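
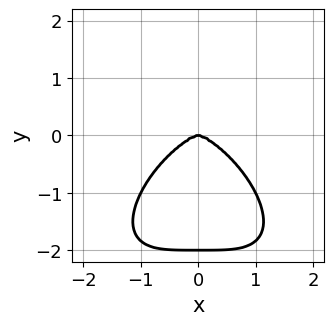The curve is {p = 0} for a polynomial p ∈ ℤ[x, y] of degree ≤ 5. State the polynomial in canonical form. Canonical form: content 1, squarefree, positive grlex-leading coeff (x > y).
(a) The degree is 4 — a generic line meets the curve in up to 4 points.
(b) Symmetries: it's symmetric under x → −x, forcing even powers of x.
(c) Reading off the gridlines: one x-axis crossing is at x = 0; the y-axis gridline crossings are at y ∈ {-2, 0}.
(d) Fitting integer coefficients to these (and the overall shape) gives p.

x^4 + y^4 + 2*y^3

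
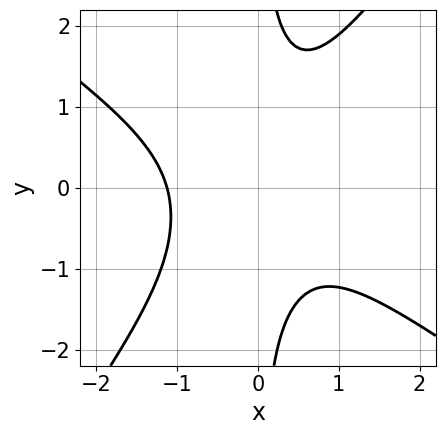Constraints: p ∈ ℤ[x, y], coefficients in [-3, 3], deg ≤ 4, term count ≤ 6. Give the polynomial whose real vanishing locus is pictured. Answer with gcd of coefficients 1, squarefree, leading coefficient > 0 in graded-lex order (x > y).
Degree: the shape is more complex than any degree-2 curve, so deg p = 3.
Against the integer gridlines: no y-intercept at any integer in the box.
These observations pin down the coefficients.

3*x^3 + 2*x^2*y - 3*x*y^2 + x^2 + 3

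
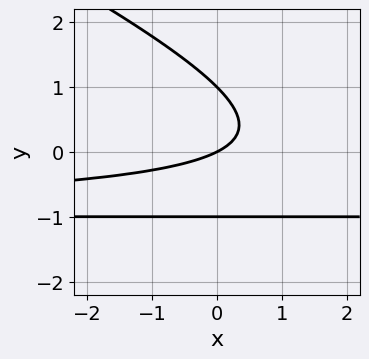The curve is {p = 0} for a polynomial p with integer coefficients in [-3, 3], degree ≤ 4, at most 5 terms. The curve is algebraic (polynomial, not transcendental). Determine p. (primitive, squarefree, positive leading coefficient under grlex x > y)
First, deg p = 3.
Next, from the visible intercepts: it meets the x-axis at x = 0 (among the integer gridlines); among the integer gridlines, it crosses the y-axis at y ∈ {-1, 0, 1}.
Finally, the integer polynomial consistent with all of this is the stated p.

x*y^2 + 2*y^3 + 2*x*y + x - 2*y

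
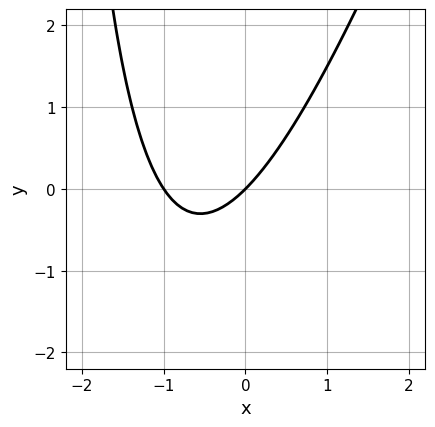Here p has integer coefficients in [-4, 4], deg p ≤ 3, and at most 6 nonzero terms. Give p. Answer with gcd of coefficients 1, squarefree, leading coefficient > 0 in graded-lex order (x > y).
1. The degree is 2 — a generic line meets the curve in up to 2 points.
2. Reading off the gridlines: the x-axis gridline crossings are at x ∈ {-1, 0}; one y-axis crossing is at y = 0.
3. The integer polynomial consistent with all of this is the stated p.

3*x^2 - x*y + 3*x - 3*y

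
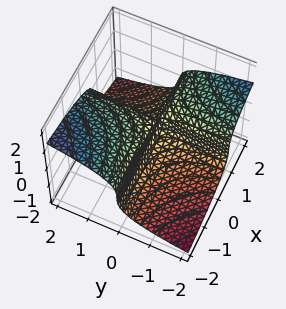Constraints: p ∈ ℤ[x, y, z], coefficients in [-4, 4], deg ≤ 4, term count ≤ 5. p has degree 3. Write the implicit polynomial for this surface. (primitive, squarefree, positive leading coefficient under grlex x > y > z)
3*z^3 + 2*x*y - y

1. Degree: no degree-2 surface has this shape, so deg p = 3.
2. Against the integer gridlines: it crosses the y-axis at the gridline y = 0; it crosses the z-axis at the gridline z = 0.
3. These observations pin down the coefficients.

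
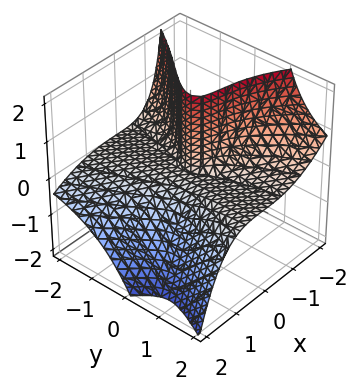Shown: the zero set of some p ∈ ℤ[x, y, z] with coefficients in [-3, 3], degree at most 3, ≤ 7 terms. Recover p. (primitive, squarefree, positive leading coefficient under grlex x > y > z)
2*x^3 + x^2*z - 3*x*y*z + 3*y^2*z + 2*x*z

1. I count 2 distinct pieces. They look like related sheets of one shape, so recover p as a whole.
2. deg p = 3. A generic line meets the surface in up to 3 points.
3. Observable constraints: it meets the x-axis at x = 0 (among the integer gridlines); the visible y-axis segment lies entirely on the surface; every point of the z-axis in the box is on the surface.
4. Putting this together gives p.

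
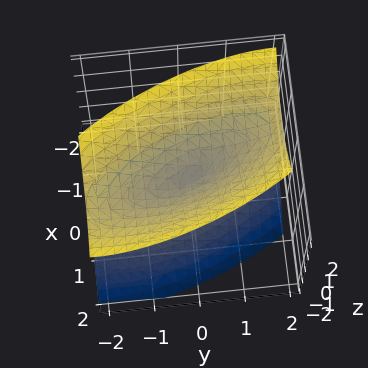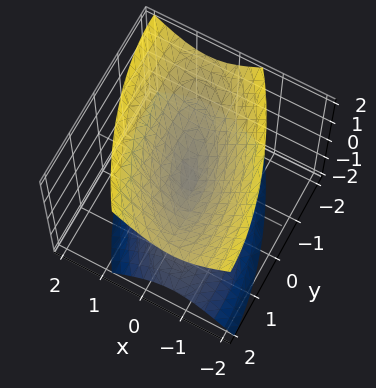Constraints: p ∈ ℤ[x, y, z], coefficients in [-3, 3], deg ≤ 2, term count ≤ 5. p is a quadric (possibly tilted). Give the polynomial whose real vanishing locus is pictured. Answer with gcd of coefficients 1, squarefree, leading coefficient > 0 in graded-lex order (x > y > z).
3*x^2 + 2*x*y + y^2 - 2*z^2

1. The picture has 2 separate pieces.
2. deg p = 2.
3. Observable constraints: it crosses the x-axis at the gridline x = 0; one y-axis crossing is at y = 0; it crosses the z-axis at the gridline z = 0.
4. The integer polynomial consistent with all of this is the stated p.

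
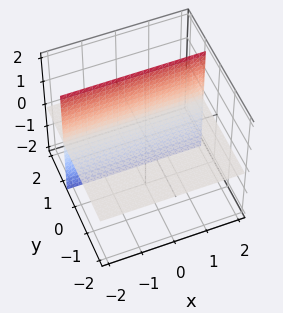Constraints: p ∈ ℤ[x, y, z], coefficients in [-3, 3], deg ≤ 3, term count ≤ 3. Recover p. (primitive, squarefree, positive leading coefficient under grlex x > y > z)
3*y*z - 2*z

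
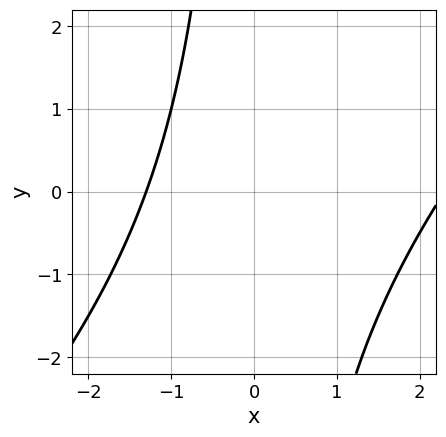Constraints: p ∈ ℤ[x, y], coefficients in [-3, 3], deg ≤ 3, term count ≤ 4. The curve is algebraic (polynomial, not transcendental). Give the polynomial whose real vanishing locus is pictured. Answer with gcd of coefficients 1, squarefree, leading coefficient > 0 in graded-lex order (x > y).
(a) deg p = 2.
(b) Checking where it meets the axes: the curve avoids every integer y-axis point in the box.
(c) The integer polynomial consistent with all of this is the stated p.

x^2 - x*y - x - 3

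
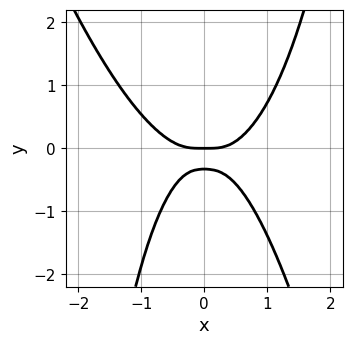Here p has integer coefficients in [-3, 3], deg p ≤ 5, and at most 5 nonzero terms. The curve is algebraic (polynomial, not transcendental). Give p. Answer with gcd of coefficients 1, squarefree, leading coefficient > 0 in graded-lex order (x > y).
1. deg p = 4.
2. From the axis intercepts and sections: it crosses the y-axis at the gridline y = 0; it crosses the x-axis at the gridline x = 0.
3. These observations pin down the coefficients.

3*x^4 + x^3*y - 2*x^2*y - 3*y^2 - y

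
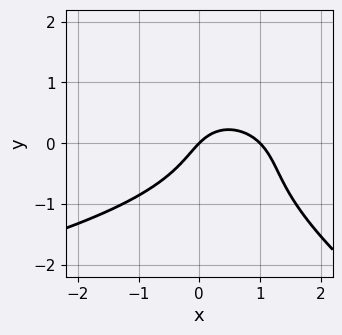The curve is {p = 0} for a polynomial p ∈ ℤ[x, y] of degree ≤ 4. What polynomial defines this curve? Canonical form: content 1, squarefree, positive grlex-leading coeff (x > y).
Degree: the shape is more complex than any degree-2 curve, so deg p = 3.
Against the integer gridlines: it meets the y-axis at y = 0 (among the integer gridlines); among the integer gridlines, it crosses the x-axis at x ∈ {0, 1}.
Matching integer coefficients to the picture gives p.

2*x*y^2 + 3*y^3 + 3*x^2 - 3*x + 3*y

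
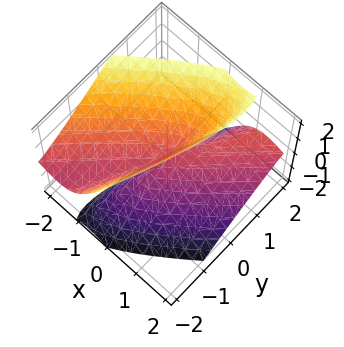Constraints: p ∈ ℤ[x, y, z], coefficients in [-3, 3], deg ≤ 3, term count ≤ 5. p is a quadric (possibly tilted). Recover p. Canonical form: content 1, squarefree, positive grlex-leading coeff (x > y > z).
The picture has 2 separate pieces. Treating them together as one polynomial.
Degree: no degree-1 surface has this shape, so deg p = 2.
Reading off the gridlines: one x-axis crossing is at x = 0; one z-axis crossing is at z = 0; it crosses the y-axis at the gridline y = 0.
The integer polynomial consistent with all of this is the stated p.

2*x^2 - 3*x*y + 2*x*z + y^2 - z^2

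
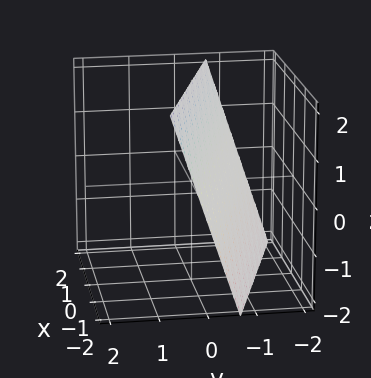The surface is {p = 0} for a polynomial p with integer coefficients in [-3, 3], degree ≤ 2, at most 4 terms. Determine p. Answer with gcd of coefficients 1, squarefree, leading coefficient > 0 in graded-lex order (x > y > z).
(a) Degree: every cross-section is a straight line — this is a plane, so deg p = 1.
(b) Reading off the gridlines: one z-axis crossing is at z = 2; it crosses the x-axis at the gridline x = -2.
(c) Putting this together gives p.

x + 3*y - z + 2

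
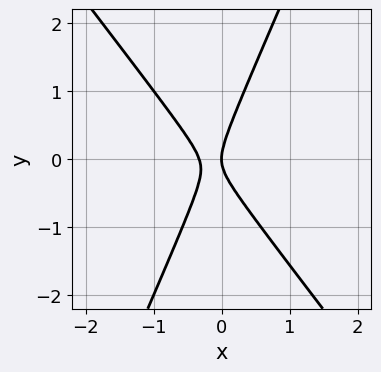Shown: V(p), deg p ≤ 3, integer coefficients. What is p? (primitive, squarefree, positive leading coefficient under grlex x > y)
3*x^2 + x*y - y^2 + x

(a) The degree is 2 — the shape is more complex than any degree-1 curve.
(b) Against the integer gridlines: it crosses the y-axis at the gridline y = 0; one x-axis crossing is at x = 0.
(c) Together with the visible shape, these determine p as stated.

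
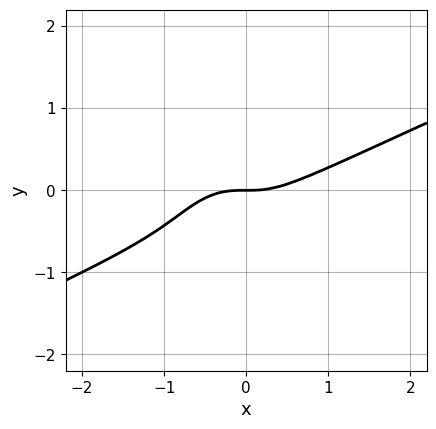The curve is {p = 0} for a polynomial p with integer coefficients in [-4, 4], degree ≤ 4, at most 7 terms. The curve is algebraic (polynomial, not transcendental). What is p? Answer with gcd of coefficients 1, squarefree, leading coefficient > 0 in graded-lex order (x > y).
(a) Degree: a generic line meets the curve in up to 3 points, so deg p = 3.
(b) Checking where it meets the axes: it crosses the x-axis at the gridline x = 0; one y-axis crossing is at y = 0.
(c) The integer polynomial consistent with all of this is the stated p.

x^3 - 2*x^2*y - y^3 - 2*y^2 - y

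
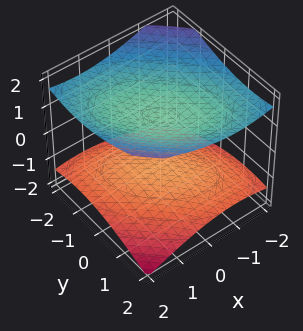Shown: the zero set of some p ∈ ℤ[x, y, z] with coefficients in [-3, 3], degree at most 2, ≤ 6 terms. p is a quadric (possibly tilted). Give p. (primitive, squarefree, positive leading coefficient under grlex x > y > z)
x^2 + x*y + y^2 - 3*z^2 + 3

There are 2 components. They look like related sheets of one shape, so recover p as a whole.
Degree: the shape is more complex than any degree-1 surface, so deg p = 2.
Checking where it meets the axes: no y-intercept at any integer in the box; it misses every integer gridline on the x-axis; the z-axis gridline crossings are at z ∈ {-1, 1}.
Putting this together gives p.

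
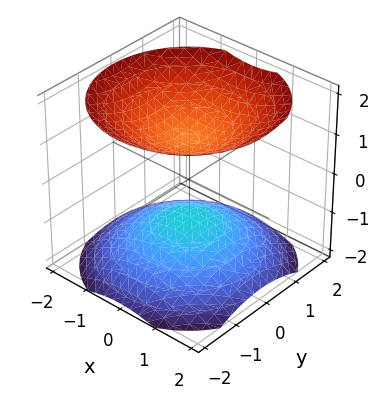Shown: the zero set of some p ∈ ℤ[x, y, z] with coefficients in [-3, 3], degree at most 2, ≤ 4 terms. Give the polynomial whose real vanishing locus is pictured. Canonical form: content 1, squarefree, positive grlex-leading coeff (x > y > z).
(a) I count 2 distinct pieces. They look like related sheets of one shape, so recover p as a whole.
(b) Degree: no degree-1 surface has this shape, so deg p = 2.
(c) Symmetries: the surface is invariant under rotation about z: p = q(x² + y², z).
(d) Reading off the gridlines: no x-intercept at any integer in the box; the z-axis gridline crossings are at z ∈ {-1, 1}; it misses every integer gridline on the y-axis.
(e) The integer polynomial consistent with all of this is the stated p.

2*x^2 + 2*y^2 - 3*z^2 + 3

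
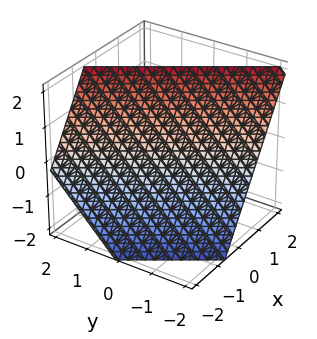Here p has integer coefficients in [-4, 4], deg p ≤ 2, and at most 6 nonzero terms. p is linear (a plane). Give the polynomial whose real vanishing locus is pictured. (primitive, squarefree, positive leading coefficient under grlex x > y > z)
3*x + 2*y - 2*z + 2

1. deg p = 1. Every cross-section is a straight line — this is a plane.
2. From the axis intercepts and sections: it meets the y-axis at y = -1 (among the integer gridlines); it meets the z-axis at z = 1 (among the integer gridlines).
3. These observations pin down the coefficients.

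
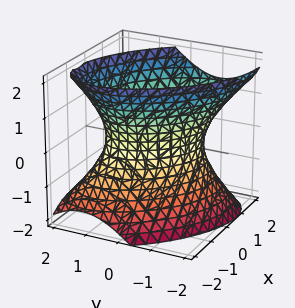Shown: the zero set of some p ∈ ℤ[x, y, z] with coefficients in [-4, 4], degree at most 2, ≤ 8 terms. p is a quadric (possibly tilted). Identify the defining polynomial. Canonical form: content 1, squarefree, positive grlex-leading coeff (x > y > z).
3*x^2 + 3*x*y - x*z + 3*y^2 - 2*z^2 - 3

1. deg p = 2.
2. From the visible intercepts: it misses every integer gridline on the z-axis; the x-axis gridline crossings are at x ∈ {-1, 1}; among the integer gridlines, it crosses the y-axis at y ∈ {-1, 1}.
3. Fitting integer coefficients to these (and the overall shape) gives p.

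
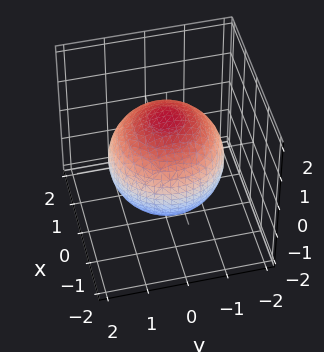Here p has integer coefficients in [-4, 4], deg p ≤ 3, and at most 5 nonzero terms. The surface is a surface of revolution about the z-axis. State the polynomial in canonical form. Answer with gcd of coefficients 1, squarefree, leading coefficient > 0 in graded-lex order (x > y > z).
First, deg p = 2. The shape is more complex than any degree-1 surface.
Next, symmetries: rotational symmetry about the z-axis ⇒ p depends on x, y only through x² + y².
Then, from the axis intercepts and sections: a circular section at z = -1 has radius exactly 1.
Finally, assembling these constraints gives the stated polynomial.

x^2 + y^2 + z^2 - 2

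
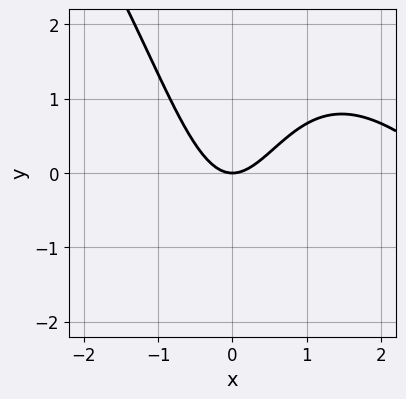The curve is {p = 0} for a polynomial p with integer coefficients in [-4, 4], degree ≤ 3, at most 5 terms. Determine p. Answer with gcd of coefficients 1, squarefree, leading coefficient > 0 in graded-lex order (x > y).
deg p = 3. A generic line meets the curve in up to 3 points.
Checking where it meets the axes: one x-axis crossing is at x = 0; it meets the y-axis at y = 0 (among the integer gridlines).
The integer polynomial consistent with all of this is the stated p.

x^3 + x^2*y - 3*x^2 + 2*y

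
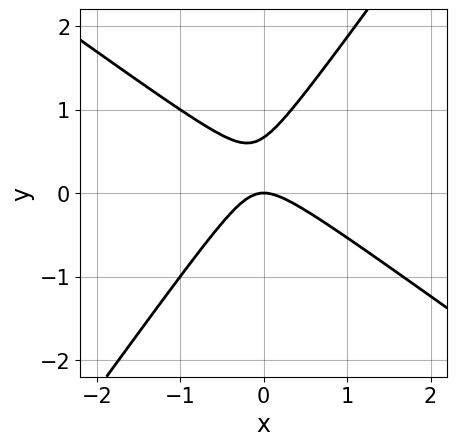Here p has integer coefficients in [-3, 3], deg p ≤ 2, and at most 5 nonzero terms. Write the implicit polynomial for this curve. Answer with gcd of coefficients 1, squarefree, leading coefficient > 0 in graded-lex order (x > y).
1. deg p = 2. A generic line meets the curve in up to 2 points.
2. Reading off the gridlines: one x-axis crossing is at x = 0; one y-axis crossing is at y = 0.
3. Together with the visible shape, these determine p as stated.

3*x^2 + 2*x*y - 3*y^2 + 2*y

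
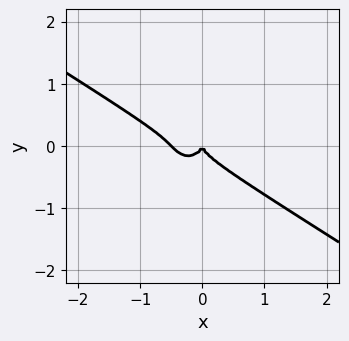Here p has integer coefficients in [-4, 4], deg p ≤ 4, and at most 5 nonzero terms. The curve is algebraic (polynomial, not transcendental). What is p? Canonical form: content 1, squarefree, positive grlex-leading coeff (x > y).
Degree: no degree-2 curve has this shape, so deg p = 3.
From the axis intercepts and sections: it meets the y-axis at y = 0 (among the integer gridlines); one x-axis crossing is at x = 0.
Together with the visible shape, these determine p as stated.

2*x^3 + 2*x^2*y + 3*y^3 + x^2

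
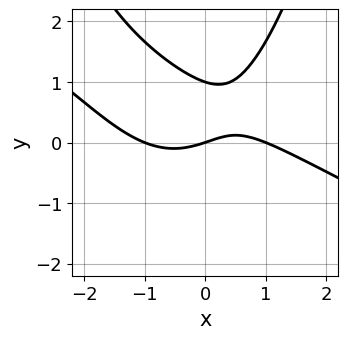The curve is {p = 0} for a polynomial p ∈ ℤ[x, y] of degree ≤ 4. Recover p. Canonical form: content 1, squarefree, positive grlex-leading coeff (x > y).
1. Degree: the shape is more complex than any degree-2 curve, so deg p = 3.
2. Against the integer gridlines: among the integer gridlines, it crosses the x-axis at x ∈ {-1, 0, 1}; among the integer gridlines, it crosses the y-axis at y ∈ {0, 1}.
3. Assembling these constraints gives the stated polynomial.

x^3 + 2*x^2*y - 3*y^2 - x + 3*y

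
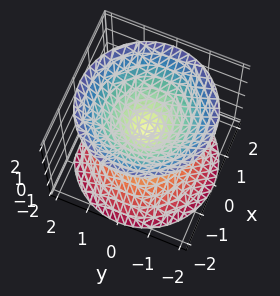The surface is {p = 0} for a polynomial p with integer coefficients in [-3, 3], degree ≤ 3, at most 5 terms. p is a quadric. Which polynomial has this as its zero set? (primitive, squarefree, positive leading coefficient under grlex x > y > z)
(a) There are 2 components. They look like related sheets of one shape, so recover p as a whole.
(b) The degree is 2 — two nappes meeting at a single point; a quadric.
(c) Symmetries: the z ↦ −z reflection is a symmetry, so z appears only in even powers; every cross-section ⟂ z is a circle, so x, y appear only via x² + y².
(d) Observable constraints: a circular section at z = 1 has radius exactly 1; one z-axis crossing is at z = 0; one x-axis crossing is at x = 0; it meets the y-axis at y = 0 (among the integer gridlines).
(e) The integer polynomial consistent with all of this is the stated p.

x^2 + y^2 - z^2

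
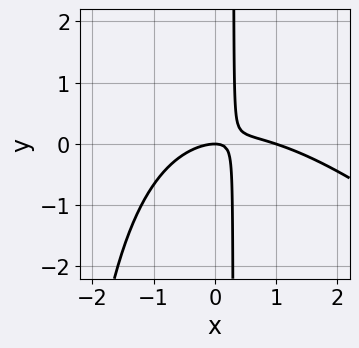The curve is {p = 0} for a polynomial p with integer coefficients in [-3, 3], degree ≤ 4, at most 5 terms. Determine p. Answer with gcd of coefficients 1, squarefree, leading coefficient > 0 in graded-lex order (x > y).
x^3 + x^2*y - x^2 + 3*x*y - y

(a) The degree is 3 — no degree-2 curve has this shape.
(b) Against the integer gridlines: the x-axis gridline crossings are at x ∈ {0, 1}; it crosses the y-axis at the gridline y = 0.
(c) These observations pin down the coefficients.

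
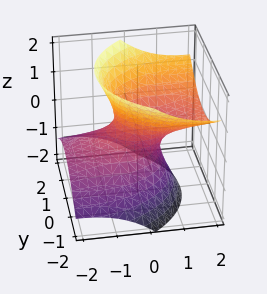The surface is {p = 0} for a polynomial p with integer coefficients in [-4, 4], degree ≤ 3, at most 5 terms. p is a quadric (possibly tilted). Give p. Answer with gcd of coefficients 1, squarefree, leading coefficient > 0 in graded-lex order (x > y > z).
x^2 - 3*x*z + 2*y^2 - 2*z^2 - 1

1. The degree is 2 — the shape is more complex than any degree-1 surface.
2. Checking where it meets the axes: the x-axis gridline crossings are at x ∈ {-1, 1}; it misses every integer gridline on the z-axis.
3. Together with the visible shape, these determine p as stated.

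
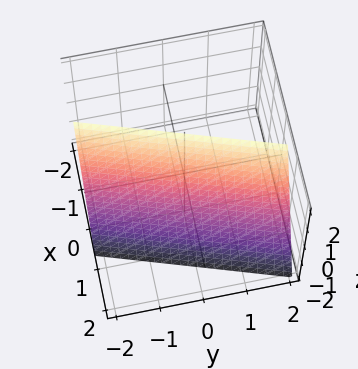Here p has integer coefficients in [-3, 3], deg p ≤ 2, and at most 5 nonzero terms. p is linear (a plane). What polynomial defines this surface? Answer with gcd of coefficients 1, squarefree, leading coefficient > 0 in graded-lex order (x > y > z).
3*x - y + z - 2

1. deg p = 1. Every cross-section is a straight line — this is a plane.
2. From the axis intercepts and sections: it crosses the y-axis at the gridline y = -2; one z-axis crossing is at z = 2.
3. The integer polynomial consistent with all of this is the stated p.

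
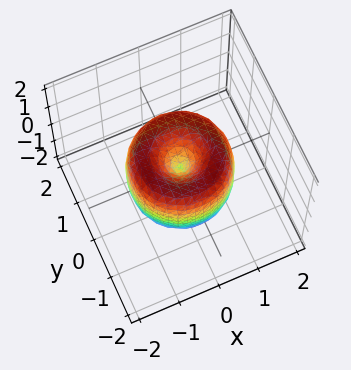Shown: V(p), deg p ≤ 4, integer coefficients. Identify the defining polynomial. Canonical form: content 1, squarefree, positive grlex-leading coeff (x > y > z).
1. The degree is 4 — no degree-3 surface has this shape.
2. Symmetry: the z-axis is an axis of rotation, so x and y enter only as x² + y².
3. From the visible intercepts: it meets the y-axis at y = 0 (among the integer gridlines); it crosses the x-axis at the gridline x = 0; one z-axis crossing is at z = 0; a circular section at z = -1 has radius between 0 and 1.
4. Assembling these constraints gives the stated polynomial.

2*x^4 + 4*x^2*y^2 + 2*y^4 - 3*x^2 - 3*y^2 + z^2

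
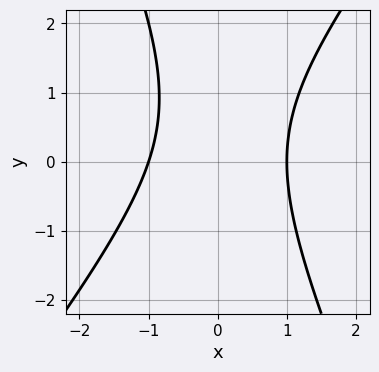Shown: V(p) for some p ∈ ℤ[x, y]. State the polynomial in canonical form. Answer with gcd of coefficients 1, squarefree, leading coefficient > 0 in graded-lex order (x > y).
3*x^2 - x*y - y^2 + y - 3

1. The degree is 2 — the shape is more complex than any degree-1 curve.
2. Against the integer gridlines: among the integer gridlines, it crosses the x-axis at x ∈ {-1, 1}; it misses every integer gridline on the y-axis.
3. These observations pin down the coefficients.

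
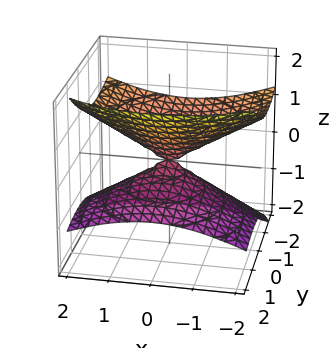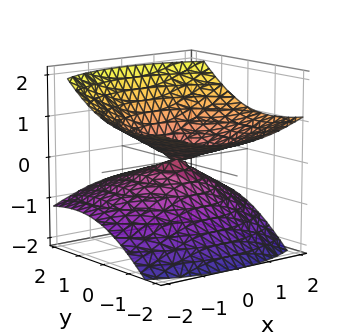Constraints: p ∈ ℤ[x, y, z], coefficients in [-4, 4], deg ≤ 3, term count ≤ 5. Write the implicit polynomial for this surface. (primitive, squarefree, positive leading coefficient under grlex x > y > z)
First, the picture has 2 separate pieces. They look like related sheets of one shape, so recover p as a whole.
Then, degree: a generic line meets the surface in up to 2 points, so deg p = 2.
Next, from the axis intercepts and sections: it meets the x-axis at x = 0 (among the integer gridlines); one y-axis crossing is at y = 0; it meets the z-axis at z = 0 (among the integer gridlines).
Finally, solving for integer coefficients yields p as stated.

x^2 + y^2 + 2*y*z - 3*z^2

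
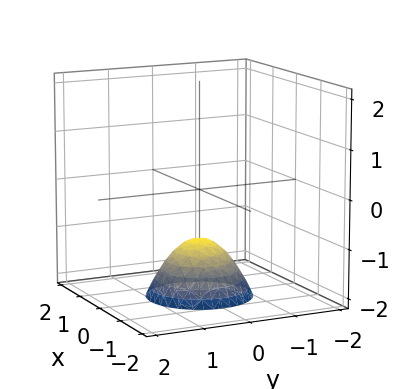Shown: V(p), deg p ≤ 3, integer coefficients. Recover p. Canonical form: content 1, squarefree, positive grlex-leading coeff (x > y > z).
(a) deg p = 2.
(b) Symmetries: rotational symmetry about the z-axis ⇒ p depends on x, y only through x² + y².
(c) Checking where it meets the axes: a circular section at z = -2 has radius exactly 1; one z-axis crossing is at z = -1; no x-intercept at any integer in the box.
(d) Solving for integer coefficients yields p as stated.

x^2 + y^2 + z + 1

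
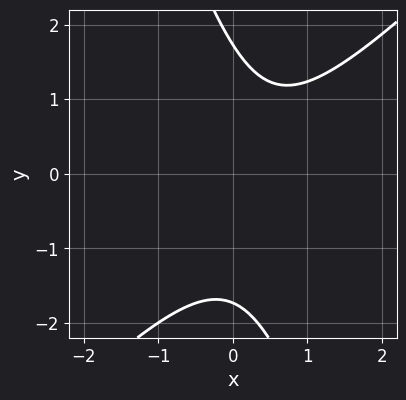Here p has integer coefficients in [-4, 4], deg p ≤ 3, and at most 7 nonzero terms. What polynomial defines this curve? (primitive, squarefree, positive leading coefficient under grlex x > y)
3*x^2 - 2*x*y - y^2 - 2*x + 3

First, deg p = 2.
Next, against the integer gridlines: it misses every integer gridline on the x-axis.
Finally, solving for integer coefficients yields p as stated.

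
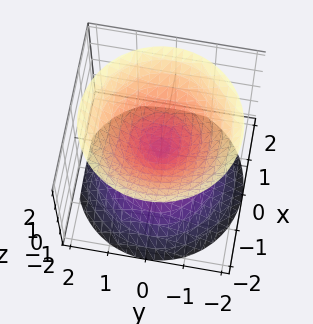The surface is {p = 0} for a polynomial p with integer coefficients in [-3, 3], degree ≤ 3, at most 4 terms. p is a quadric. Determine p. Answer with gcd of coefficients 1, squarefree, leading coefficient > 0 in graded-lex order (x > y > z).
(a) There are 2 components.
(b) Degree: a double cone through the origin; a quadric, so deg p = 2.
(c) Symmetry: the z-axis is an axis of rotation, so x and y enter only as x² + y²; mirror symmetry z ↦ −z ⇒ only even powers of z.
(d) From the visible intercepts: it crosses the z-axis at the gridline z = 0; a circular section at z = -1 has radius exactly 1.
(e) Solving for integer coefficients yields p as stated.

x^2 + y^2 - z^2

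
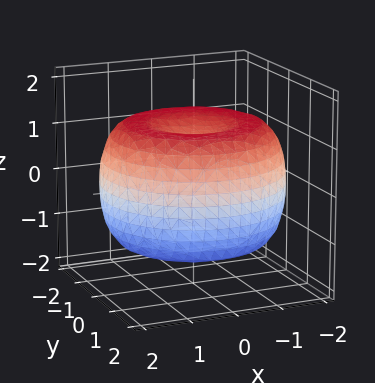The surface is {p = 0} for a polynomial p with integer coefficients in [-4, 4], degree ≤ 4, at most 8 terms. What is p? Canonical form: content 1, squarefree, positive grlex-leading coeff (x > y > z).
x^4 + 2*x^2*y^2 + y^4 - 3*x^2 - 3*y^2 + 3*z^2 - 3

Degree: a generic line meets the surface in up to 4 points, so deg p = 4.
By symmetry, every cross-section ⟂ z is a circle, so x, y appear only via x² + y².
Against the integer gridlines: a circular section at z = -1 has radius between 1 and 2; among the integer gridlines, it crosses the z-axis at z ∈ {-1, 1}.
Matching integer coefficients to the picture gives p.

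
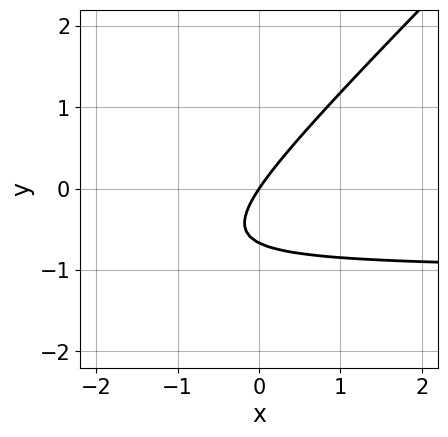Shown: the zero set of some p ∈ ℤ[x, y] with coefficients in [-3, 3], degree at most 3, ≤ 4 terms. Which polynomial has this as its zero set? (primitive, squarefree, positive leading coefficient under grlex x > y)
3*x*y - 3*y^2 + 3*x - 2*y

(a) Degree: the shape is more complex than any degree-1 curve, so deg p = 2.
(b) Checking where it meets the axes: it meets the y-axis at y = 0 (among the integer gridlines); one x-axis crossing is at x = 0.
(c) Solving for integer coefficients yields p as stated.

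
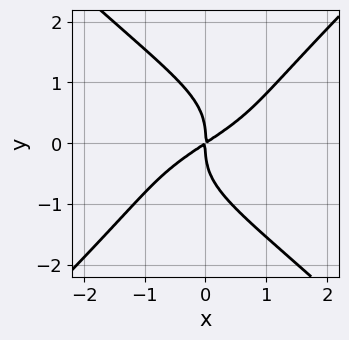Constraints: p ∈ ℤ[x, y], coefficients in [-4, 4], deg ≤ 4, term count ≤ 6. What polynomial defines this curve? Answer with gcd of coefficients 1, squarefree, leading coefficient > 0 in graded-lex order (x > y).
1. Degree: no degree-3 curve has this shape, so deg p = 4.
2. Checking where it meets the axes: it meets the y-axis at y = 0 (among the integer gridlines); one x-axis crossing is at x = 0.
3. The integer polynomial consistent with all of this is the stated p.

2*x^2*y^2 - 2*y^4 + 2*x^2 - 3*x*y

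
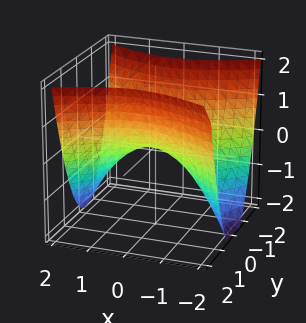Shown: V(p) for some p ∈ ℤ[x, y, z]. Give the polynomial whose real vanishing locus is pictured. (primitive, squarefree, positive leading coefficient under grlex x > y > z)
The degree is 2 — a hyperbolic paraboloid; a quadric.
Symmetries: the x ↦ −x reflection is a symmetry, so x appears only in even powers; it's symmetric under y → −y, forcing even powers of y.
From the visible intercepts: it crosses the z-axis at the gridline z = 0; it meets the y-axis at y = 0 (among the integer gridlines).
These observations pin down the coefficients.

x^2 - 2*y^2 + 2*z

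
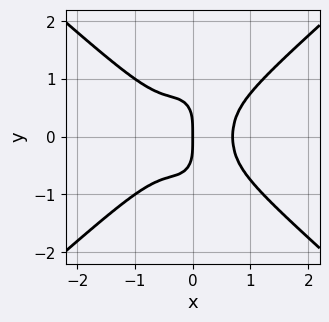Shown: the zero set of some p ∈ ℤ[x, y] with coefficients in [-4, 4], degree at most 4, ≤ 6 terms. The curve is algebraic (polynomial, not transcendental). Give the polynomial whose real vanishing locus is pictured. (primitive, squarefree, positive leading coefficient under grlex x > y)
3*x^4 - 3*x^2*y^2 - y^4 - x

(a) deg p = 4. The shape is more complex than any degree-3 curve.
(b) Symmetries: it's symmetric under y → −y, forcing even powers of y.
(c) Against the integer gridlines: one x-axis crossing is at x = 0; it meets the y-axis at y = 0 (among the integer gridlines).
(d) These observations pin down the coefficients.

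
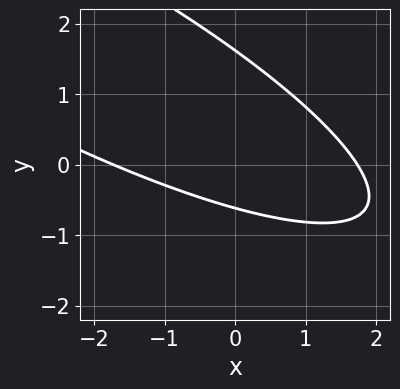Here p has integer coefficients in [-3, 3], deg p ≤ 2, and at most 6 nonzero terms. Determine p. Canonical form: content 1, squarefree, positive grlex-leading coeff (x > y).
The degree is 2 — the shape is more complex than any degree-1 curve.
Solving for integer coefficients yields p as stated.

x^2 + 3*x*y + 3*y^2 - 3*y - 3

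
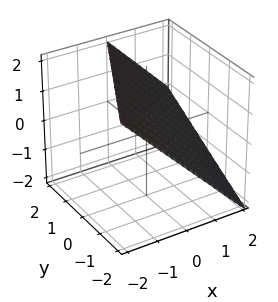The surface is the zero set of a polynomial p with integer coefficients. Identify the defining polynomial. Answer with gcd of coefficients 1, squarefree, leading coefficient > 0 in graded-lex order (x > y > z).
First, the degree is 1 — every cross-section is a straight line — this is a plane.
Next, from the axis intercepts and sections: it meets the z-axis at z = 1 (among the integer gridlines); one x-axis crossing is at x = 1; it crosses the y-axis at the gridline y = -2.
Finally, these observations pin down the coefficients.

2*x - y + 2*z - 2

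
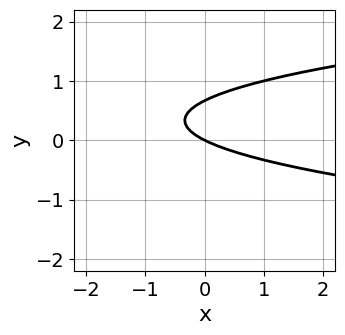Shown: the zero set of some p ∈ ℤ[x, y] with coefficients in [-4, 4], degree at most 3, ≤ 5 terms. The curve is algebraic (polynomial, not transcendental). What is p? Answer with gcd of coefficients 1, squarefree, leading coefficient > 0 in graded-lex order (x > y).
First, the degree is 2 — no degree-1 curve has this shape.
Next, observable constraints: one y-axis crossing is at y = 0; it meets the x-axis at x = 0 (among the integer gridlines).
Finally, matching integer coefficients to the picture gives p.

3*y^2 - x - 2*y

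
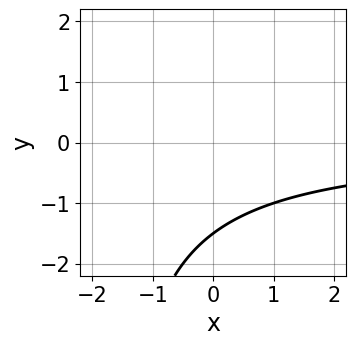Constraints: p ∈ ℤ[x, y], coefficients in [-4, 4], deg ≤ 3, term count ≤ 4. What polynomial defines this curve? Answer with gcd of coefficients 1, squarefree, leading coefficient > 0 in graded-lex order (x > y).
Degree: no degree-1 curve has this shape, so deg p = 2.
Checking where it meets the axes: the curve avoids every integer x-axis point in the box.
Assembling these constraints gives the stated polynomial.

x*y + 2*y + 3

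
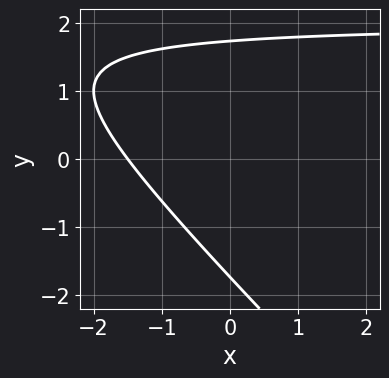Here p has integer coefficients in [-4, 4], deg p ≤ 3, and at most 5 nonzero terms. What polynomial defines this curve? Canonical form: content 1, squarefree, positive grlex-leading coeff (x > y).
1. Degree: no degree-1 curve has this shape, so deg p = 2.
2. Putting this together gives p.

x*y + y^2 - 2*x - 3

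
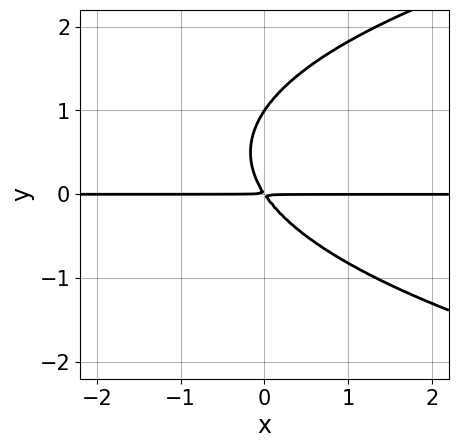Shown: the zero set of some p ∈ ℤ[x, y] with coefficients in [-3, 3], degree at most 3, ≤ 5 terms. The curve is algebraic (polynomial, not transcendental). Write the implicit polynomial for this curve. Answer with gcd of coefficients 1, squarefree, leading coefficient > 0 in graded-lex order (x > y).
deg p = 3. No degree-2 curve has this shape.
Checking where it meets the axes: it crosses the y-axis at the gridline y = 1; every point of the x-axis in the box is on the curve.
Assembling these constraints gives the stated polynomial.

2*y^3 - 3*x*y - 2*y^2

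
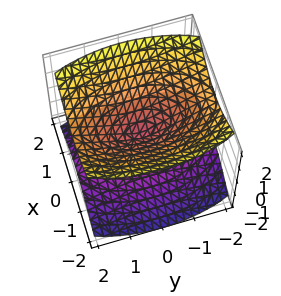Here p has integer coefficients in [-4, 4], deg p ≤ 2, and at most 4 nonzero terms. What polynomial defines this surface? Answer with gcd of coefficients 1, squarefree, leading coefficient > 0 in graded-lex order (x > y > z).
3*x^2 + y^2 - 3*z^2

1. The picture has 2 separate pieces.
2. deg p = 2.
3. Symmetries: the x ↦ −x reflection is a symmetry, so x appears only in even powers; the y ↦ −y reflection is a symmetry, so y appears only in even powers; it's symmetric under z → −z, forcing even powers of z.
4. Against the integer gridlines: it meets the x-axis at x = 0 (among the integer gridlines); it crosses the y-axis at the gridline y = 0; one z-axis crossing is at z = 0.
5. Together with the visible shape, these determine p as stated.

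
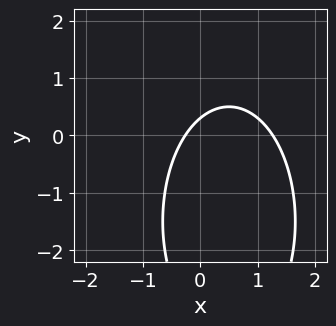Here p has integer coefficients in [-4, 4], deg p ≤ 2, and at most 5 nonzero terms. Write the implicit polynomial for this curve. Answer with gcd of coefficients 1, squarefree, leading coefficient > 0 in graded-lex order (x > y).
3*x^2 + y^2 - 3*x + 3*y - 1

First, degree: a generic line meets the curve in up to 2 points, so deg p = 2.
Finally, matching integer coefficients to the picture gives p.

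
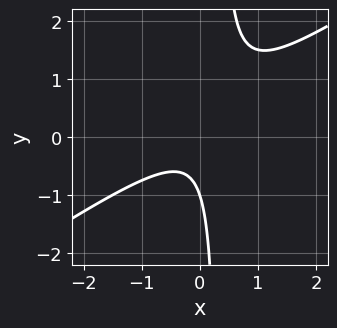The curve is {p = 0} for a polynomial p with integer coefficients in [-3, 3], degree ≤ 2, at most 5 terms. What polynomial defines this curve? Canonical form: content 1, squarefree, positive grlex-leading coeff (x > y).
2*x^2 - 3*x*y + y + 1

First, the degree is 2 — a generic line meets the curve in up to 2 points.
Then, against the integer gridlines: it meets the y-axis at y = -1 (among the integer gridlines); it misses every integer gridline on the x-axis.
Finally, these observations pin down the coefficients.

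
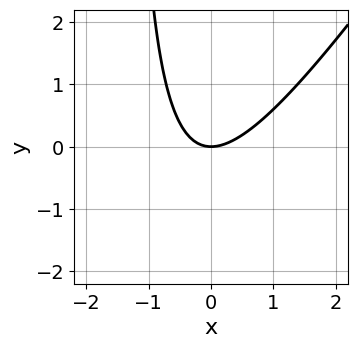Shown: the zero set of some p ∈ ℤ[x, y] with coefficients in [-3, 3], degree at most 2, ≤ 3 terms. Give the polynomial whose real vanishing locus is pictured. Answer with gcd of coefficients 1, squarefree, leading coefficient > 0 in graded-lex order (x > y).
3*x^2 - 2*x*y - 3*y

(a) Degree: a generic line meets the curve in up to 2 points, so deg p = 2.
(b) Reading off the gridlines: one x-axis crossing is at x = 0; it crosses the y-axis at the gridline y = 0.
(c) Together with the visible shape, these determine p as stated.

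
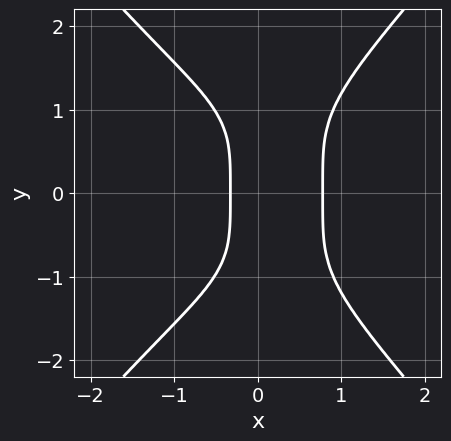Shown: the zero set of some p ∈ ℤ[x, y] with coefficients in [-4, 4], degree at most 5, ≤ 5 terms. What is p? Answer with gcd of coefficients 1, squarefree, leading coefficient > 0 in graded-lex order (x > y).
(a) Degree: no degree-3 curve has this shape, so deg p = 4.
(b) Symmetries: the y ↦ −y reflection is a symmetry, so y appears only in even powers.
(c) Observable constraints: the curve avoids every integer y-axis point in the box.
(d) The integer polynomial consistent with all of this is the stated p.

2*x^4 - y^4 + 3*x^2 - 2*x - 1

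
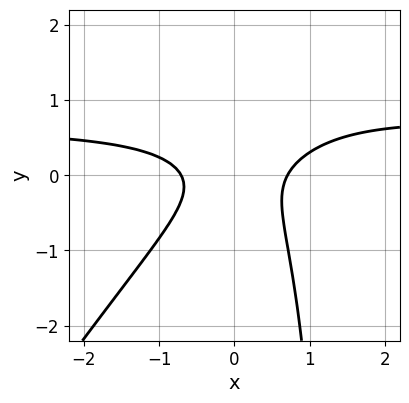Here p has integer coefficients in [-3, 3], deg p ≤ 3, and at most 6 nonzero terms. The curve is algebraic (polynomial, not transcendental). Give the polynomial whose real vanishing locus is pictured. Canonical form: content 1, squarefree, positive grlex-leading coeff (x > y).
3*x^2*y - 2*x*y^2 - 2*x^2 + 3*y^2 + 1

First, deg p = 3.
Then, from the visible intercepts: the curve avoids every integer y-axis point in the box.
Finally, solving for integer coefficients yields p as stated.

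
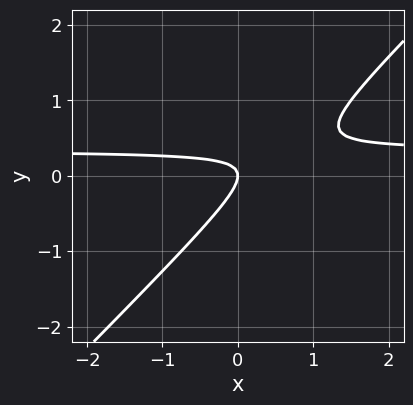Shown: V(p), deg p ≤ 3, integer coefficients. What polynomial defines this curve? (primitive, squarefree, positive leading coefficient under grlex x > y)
3*x*y - 3*y^2 - x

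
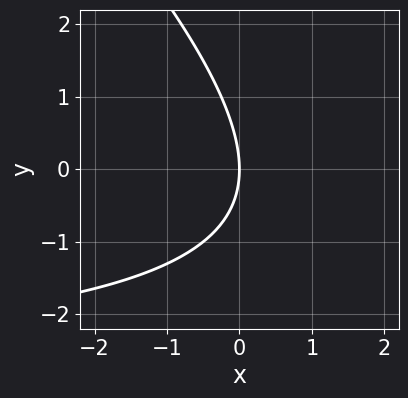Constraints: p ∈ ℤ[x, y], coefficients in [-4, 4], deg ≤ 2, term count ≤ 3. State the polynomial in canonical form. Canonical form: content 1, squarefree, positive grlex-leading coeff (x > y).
(a) deg p = 2. The shape is more complex than any degree-1 curve.
(b) Reading off the gridlines: it crosses the x-axis at the gridline x = 0; it meets the y-axis at y = 0 (among the integer gridlines).
(c) The integer polynomial consistent with all of this is the stated p.

x*y + y^2 + 3*x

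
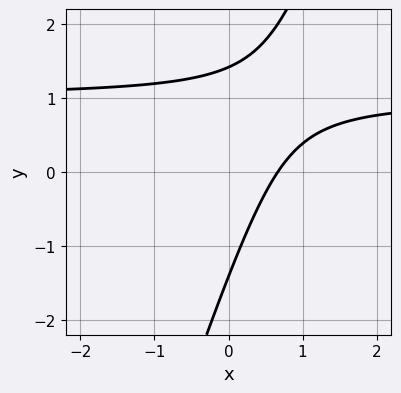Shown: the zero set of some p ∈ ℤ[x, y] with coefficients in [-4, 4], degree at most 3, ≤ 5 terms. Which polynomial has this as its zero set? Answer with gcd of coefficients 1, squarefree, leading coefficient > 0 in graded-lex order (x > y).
3*x*y - y^2 - 3*x + 2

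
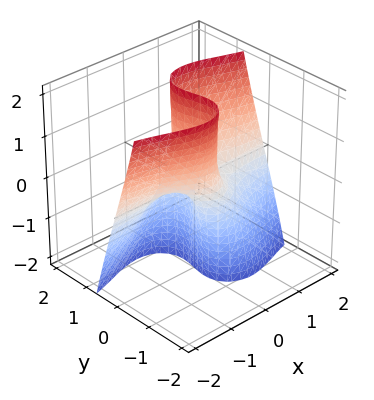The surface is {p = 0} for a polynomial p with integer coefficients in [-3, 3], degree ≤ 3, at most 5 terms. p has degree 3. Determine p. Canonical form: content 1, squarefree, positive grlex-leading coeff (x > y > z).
deg p = 3.
Against the integer gridlines: every point of the z-axis in the box is on the surface; it meets the y-axis at y = 0 (among the integer gridlines).
These observations pin down the coefficients.

3*x^2*y + 2*y^3 - 2*x*z - y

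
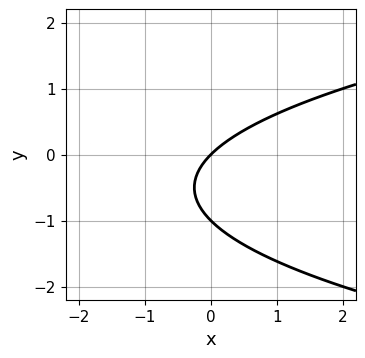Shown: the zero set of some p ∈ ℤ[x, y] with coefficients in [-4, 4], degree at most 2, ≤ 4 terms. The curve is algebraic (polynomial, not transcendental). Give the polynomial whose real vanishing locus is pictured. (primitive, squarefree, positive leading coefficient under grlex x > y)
y^2 - x + y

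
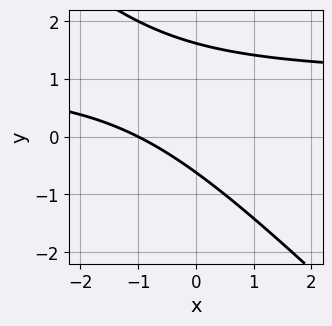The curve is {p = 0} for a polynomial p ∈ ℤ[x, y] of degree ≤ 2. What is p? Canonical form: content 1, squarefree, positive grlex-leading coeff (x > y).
x*y + y^2 - x - y - 1

(a) Degree: the shape is more complex than any degree-1 curve, so deg p = 2.
(b) Against the integer gridlines: it meets the x-axis at x = -1 (among the integer gridlines).
(c) Together with the visible shape, these determine p as stated.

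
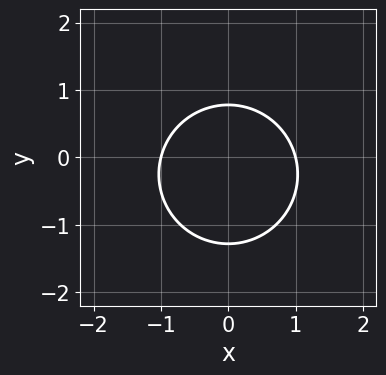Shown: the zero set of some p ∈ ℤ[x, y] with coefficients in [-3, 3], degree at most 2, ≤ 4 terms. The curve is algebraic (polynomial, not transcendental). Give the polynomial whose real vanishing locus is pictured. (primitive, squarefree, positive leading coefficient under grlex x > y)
The degree is 2 — a generic line meets the curve in up to 2 points.
Symmetries: mirror symmetry x ↦ −x ⇒ only even powers of x.
From the visible intercepts: among the integer gridlines, it crosses the x-axis at x ∈ {-1, 1}.
The integer polynomial consistent with all of this is the stated p.

2*x^2 + 2*y^2 + y - 2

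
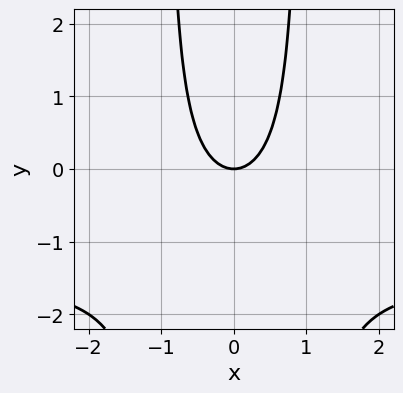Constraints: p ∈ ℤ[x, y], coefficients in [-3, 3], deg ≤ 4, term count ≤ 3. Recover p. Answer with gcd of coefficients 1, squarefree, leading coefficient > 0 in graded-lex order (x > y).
First, deg p = 3. The shape is more complex than any degree-2 curve.
Then, symmetries: mirror symmetry x ↦ −x ⇒ only even powers of x.
Then, reading off the gridlines: it crosses the x-axis at the gridline x = 0; one y-axis crossing is at y = 0.
Finally, these observations pin down the coefficients.

2*x^2*y + 3*x^2 - 2*y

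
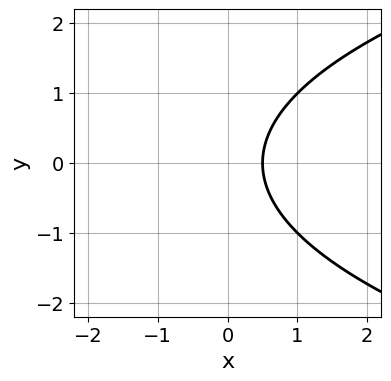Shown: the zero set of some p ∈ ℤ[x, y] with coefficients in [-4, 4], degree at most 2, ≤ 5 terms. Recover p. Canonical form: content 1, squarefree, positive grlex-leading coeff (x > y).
1. The degree is 2 — the shape is more complex than any degree-1 curve.
2. Symmetries: the y ↦ −y reflection is a symmetry, so y appears only in even powers.
3. Against the integer gridlines: the curve avoids every integer y-axis point in the box.
4. Putting this together gives p.

y^2 - 2*x + 1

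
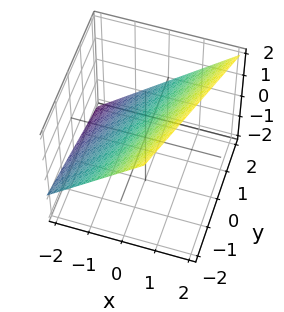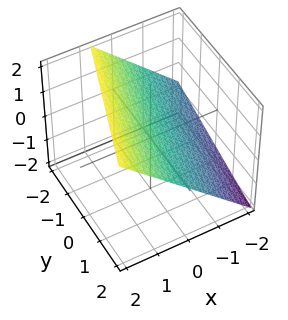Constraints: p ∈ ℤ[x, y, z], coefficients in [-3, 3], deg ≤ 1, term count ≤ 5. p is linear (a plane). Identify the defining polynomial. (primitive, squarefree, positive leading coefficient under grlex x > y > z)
First, deg p = 1. Every cross-section is a straight line — this is a plane.
Then, reading off the gridlines: it crosses the y-axis at the gridline y = 2.
Finally, putting this together gives p.

3*x - y - 3*z + 2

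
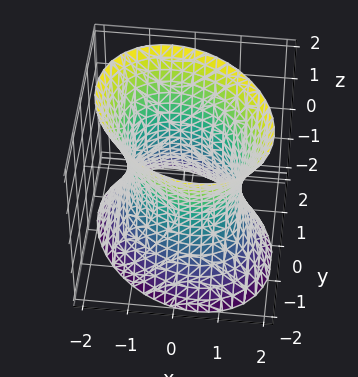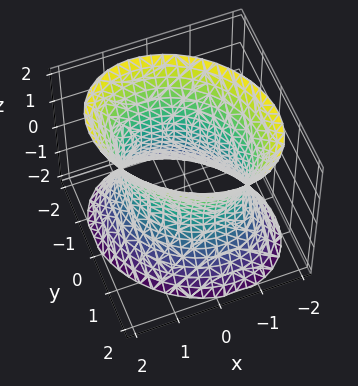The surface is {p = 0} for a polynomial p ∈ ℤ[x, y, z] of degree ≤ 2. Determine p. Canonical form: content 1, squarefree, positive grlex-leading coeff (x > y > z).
2*x^2 + x*y + 2*y^2 - z^2 - 3

First, the degree is 2 — no degree-1 surface has this shape.
Next, from the visible intercepts: the surface avoids every integer z-axis point in the box.
Finally, putting this together gives p.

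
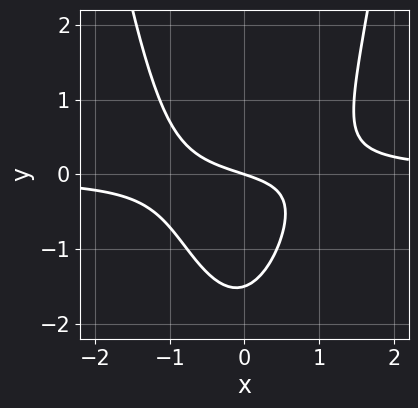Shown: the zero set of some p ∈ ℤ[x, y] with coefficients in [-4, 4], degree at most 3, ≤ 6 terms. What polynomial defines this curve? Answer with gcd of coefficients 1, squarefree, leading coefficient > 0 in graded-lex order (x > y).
(a) Degree: a generic line meets the curve in up to 3 points, so deg p = 3.
(b) From the visible intercepts: it meets the x-axis at x = 0 (among the integer gridlines); one y-axis crossing is at y = 0.
(c) The integer polynomial consistent with all of this is the stated p.

3*x^2*y - 2*y^2 - x - 3*y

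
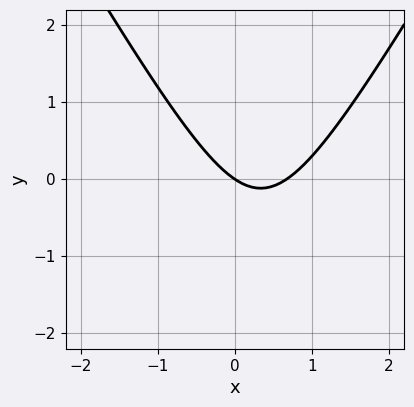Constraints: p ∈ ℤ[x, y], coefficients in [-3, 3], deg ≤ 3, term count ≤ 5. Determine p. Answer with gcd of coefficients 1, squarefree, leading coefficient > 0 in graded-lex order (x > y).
3*x^2 - y^2 - 2*x - 3*y

Degree: a generic line meets the curve in up to 2 points, so deg p = 2.
Reading off the gridlines: one x-axis crossing is at x = 0; it meets the y-axis at y = 0 (among the integer gridlines).
Matching integer coefficients to the picture gives p.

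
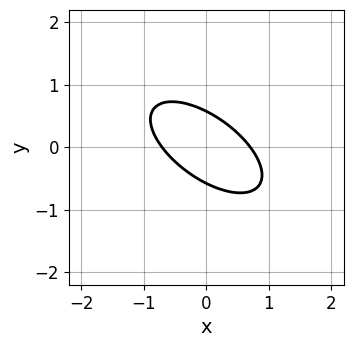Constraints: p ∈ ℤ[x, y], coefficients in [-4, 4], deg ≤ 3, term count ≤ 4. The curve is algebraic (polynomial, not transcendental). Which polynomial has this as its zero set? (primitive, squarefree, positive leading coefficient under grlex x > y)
2*x^2 + 3*x*y + 3*y^2 - 1

The degree is 2 — the shape is more complex than any degree-1 curve.
Matching integer coefficients to the picture gives p.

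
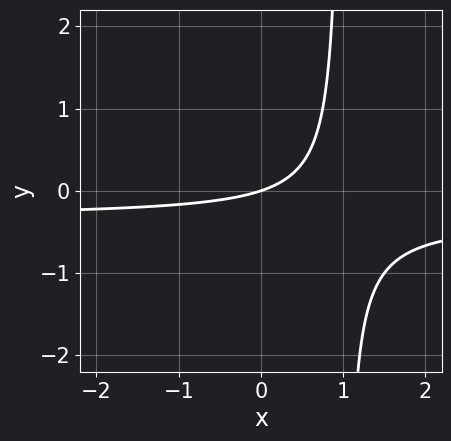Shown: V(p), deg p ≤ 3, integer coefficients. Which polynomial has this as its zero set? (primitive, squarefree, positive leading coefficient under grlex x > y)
deg p = 2.
Reading off the gridlines: it crosses the y-axis at the gridline y = 0; it crosses the x-axis at the gridline x = 0.
Together with the visible shape, these determine p as stated.

3*x*y + x - 3*y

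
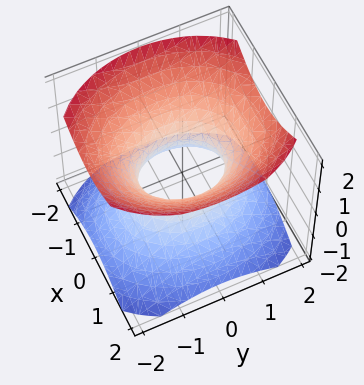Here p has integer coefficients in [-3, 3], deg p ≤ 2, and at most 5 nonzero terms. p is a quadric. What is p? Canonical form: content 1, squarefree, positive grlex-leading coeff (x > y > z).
3*x^2 + 2*y^2 - 3*z^2 - 2

1. deg p = 2.
2. Symmetries: the z ↦ −z reflection is a symmetry, so z appears only in even powers; the x ↦ −x reflection is a symmetry, so x appears only in even powers; the y ↦ −y reflection is a symmetry, so y appears only in even powers.
3. Checking where it meets the axes: the surface avoids every integer z-axis point in the box; among the integer gridlines, it crosses the y-axis at y ∈ {-1, 1}.
4. Putting this together gives p.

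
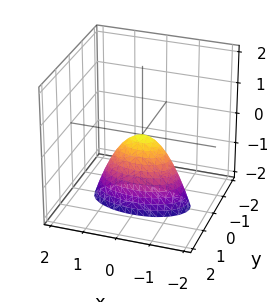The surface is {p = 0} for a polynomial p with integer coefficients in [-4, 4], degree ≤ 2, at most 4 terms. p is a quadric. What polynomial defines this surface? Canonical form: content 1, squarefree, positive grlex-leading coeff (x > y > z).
x^2 + 3*y^2 + z

First, deg p = 2. A paraboloid; a quadric.
Then, symmetries: the y ↦ −y reflection is a symmetry, so y appears only in even powers; the x ↦ −x reflection is a symmetry, so x appears only in even powers.
Next, from the axis intercepts and sections: it meets the z-axis at z = 0 (among the integer gridlines); it crosses the x-axis at the gridline x = 0.
Finally, fitting integer coefficients to these (and the overall shape) gives p.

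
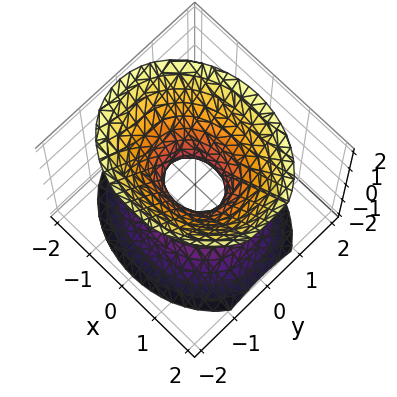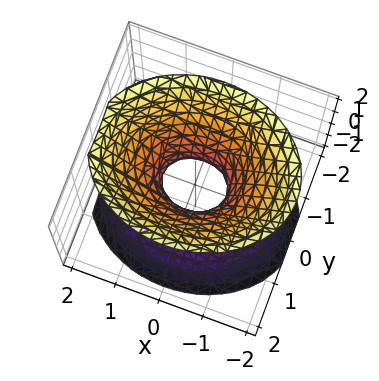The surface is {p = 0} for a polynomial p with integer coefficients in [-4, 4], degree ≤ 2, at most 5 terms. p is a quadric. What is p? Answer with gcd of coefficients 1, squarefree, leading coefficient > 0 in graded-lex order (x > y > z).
Degree: an hourglass — one-sheet hyperboloid; a quadric, so deg p = 2.
Symmetries: mirror symmetry z ↦ −z ⇒ only even powers of z; the x ↦ −x reflection is a symmetry, so x appears only in even powers; mirror symmetry y ↦ −y ⇒ only even powers of y.
From the axis intercepts and sections: no z-intercept at any integer in the box.
Together with the visible shape, these determine p as stated.

2*x^2 + 3*y^2 - 2*z^2 - 1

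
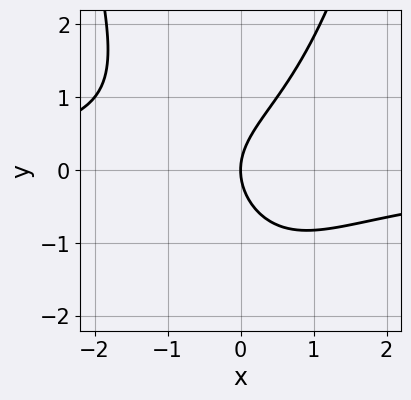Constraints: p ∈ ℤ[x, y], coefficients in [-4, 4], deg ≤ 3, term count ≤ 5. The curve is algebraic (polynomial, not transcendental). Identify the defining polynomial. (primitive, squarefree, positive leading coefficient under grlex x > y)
2*x^2*y - 2*y^2 + 3*x

(a) Degree: no degree-2 curve has this shape, so deg p = 3.
(b) Against the integer gridlines: it meets the x-axis at x = 0 (among the integer gridlines); it meets the y-axis at y = 0 (among the integer gridlines).
(c) The integer polynomial consistent with all of this is the stated p.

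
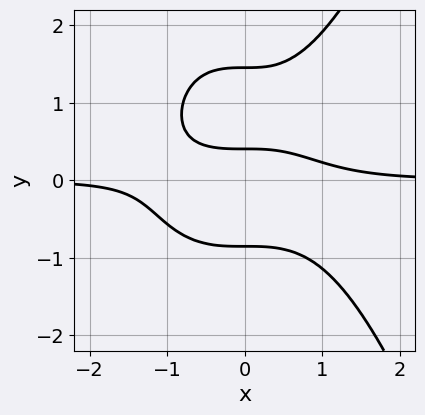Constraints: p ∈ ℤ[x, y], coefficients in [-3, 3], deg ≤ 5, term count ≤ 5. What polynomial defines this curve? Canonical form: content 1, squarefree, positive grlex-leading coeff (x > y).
2*x^3*y - 2*y^3 + 2*y^2 + 2*y - 1

First, deg p = 4. No degree-3 curve has this shape.
Then, against the integer gridlines: it misses every integer gridline on the x-axis.
Finally, together with the visible shape, these determine p as stated.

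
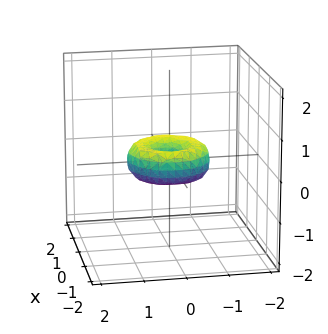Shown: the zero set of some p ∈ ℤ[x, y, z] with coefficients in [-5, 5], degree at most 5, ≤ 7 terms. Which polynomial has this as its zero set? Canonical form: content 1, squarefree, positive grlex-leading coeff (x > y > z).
1. Degree: no degree-3 surface has this shape, so deg p = 4.
2. Symmetry: the surface is invariant under rotation about z: p = q(x² + y², z).
3. Against the integer gridlines: a circular section at z = 0 has radius exactly 1; among the integer gridlines, it crosses the x-axis at x ∈ {-1, 0, 1}; among the integer gridlines, it crosses the y-axis at y ∈ {-1, 0, 1}.
4. Fitting integer coefficients to these (and the overall shape) gives p.

2*x^4 + 4*x^2*y^2 + 2*y^4 - 2*x^2 - 2*y^2 + 3*z^2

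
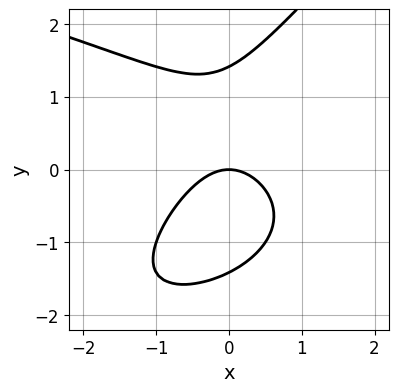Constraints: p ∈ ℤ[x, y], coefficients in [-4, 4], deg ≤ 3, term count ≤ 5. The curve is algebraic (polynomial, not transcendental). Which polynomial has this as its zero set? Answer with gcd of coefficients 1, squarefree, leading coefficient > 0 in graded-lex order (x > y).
(a) deg p = 3. No degree-2 curve has this shape.
(b) Against the integer gridlines: it crosses the x-axis at the gridline x = 0; it meets the y-axis at y = 0 (among the integer gridlines).
(c) Fitting integer coefficients to these (and the overall shape) gives p.

x*y^2 - y^3 + 2*x^2 + 2*y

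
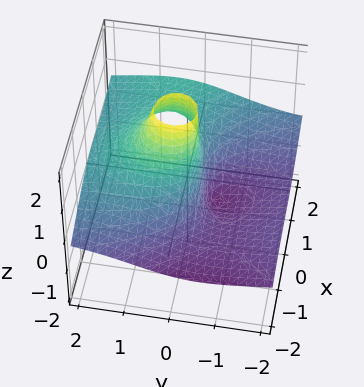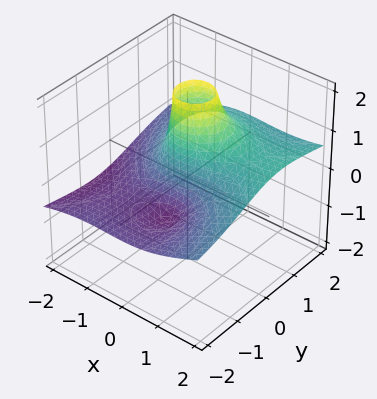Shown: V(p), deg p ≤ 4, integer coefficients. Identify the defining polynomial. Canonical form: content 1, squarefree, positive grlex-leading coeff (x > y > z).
x^3 - 3*x^2*z - 3*y^2*z + 3*y + 1

1. The degree is 3 — a generic line meets the surface in up to 3 points.
2. Reading off the gridlines: one x-axis crossing is at x = -1; it misses every integer gridline on the z-axis.
3. These observations pin down the coefficients.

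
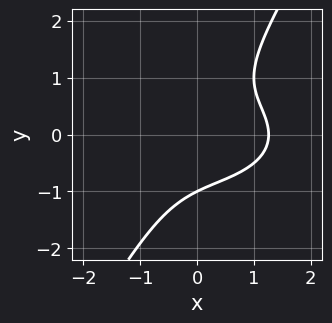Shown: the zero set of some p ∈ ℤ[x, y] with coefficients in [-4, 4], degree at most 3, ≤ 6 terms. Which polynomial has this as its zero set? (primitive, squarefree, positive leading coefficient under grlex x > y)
x^3 + 3*x*y^2 - 2*y^3 - 2

Degree: a generic line meets the curve in up to 3 points, so deg p = 3.
From the visible intercepts: one y-axis crossing is at y = -1.
These observations pin down the coefficients.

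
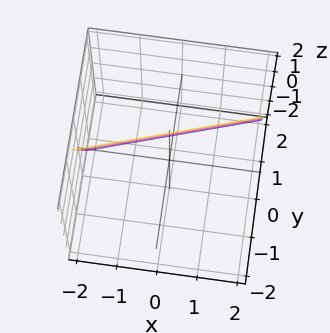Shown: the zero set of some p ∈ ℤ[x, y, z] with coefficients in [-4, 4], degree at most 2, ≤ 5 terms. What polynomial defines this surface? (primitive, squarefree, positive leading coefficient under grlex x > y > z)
x - 3*y - z + 2

(a) The degree is 1 — every cross-section is a straight line — this is a plane.
(b) Reading off the gridlines: one z-axis crossing is at z = 2; it crosses the x-axis at the gridline x = -2.
(c) Assembling these constraints gives the stated polynomial.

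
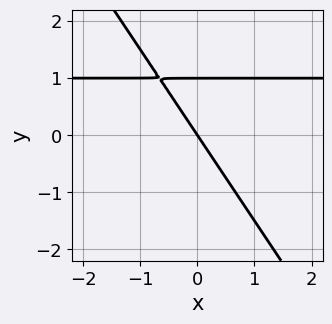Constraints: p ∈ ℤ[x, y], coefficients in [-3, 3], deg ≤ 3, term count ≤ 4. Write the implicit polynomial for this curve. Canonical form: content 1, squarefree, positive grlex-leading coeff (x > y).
First, the degree is 2 — a generic line meets the curve in up to 2 points.
Then, against the integer gridlines: among the integer gridlines, it crosses the y-axis at y ∈ {0, 1}; it crosses the x-axis at the gridline x = 0.
Finally, matching integer coefficients to the picture gives p.

3*x*y + 2*y^2 - 3*x - 2*y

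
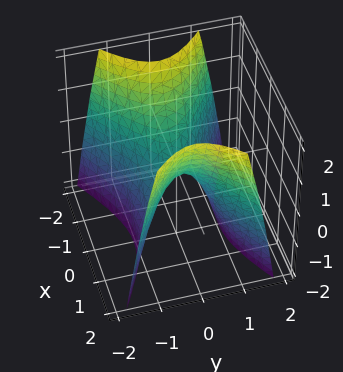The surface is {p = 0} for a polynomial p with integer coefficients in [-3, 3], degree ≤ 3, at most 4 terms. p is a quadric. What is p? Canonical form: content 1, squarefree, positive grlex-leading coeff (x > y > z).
x^2 - 2*y^2 - z

The degree is 2 — a saddle surface; a quadric.
Symmetries: mirror symmetry x ↦ −x ⇒ only even powers of x; mirror symmetry y ↦ −y ⇒ only even powers of y.
From the axis intercepts and sections: one x-axis crossing is at x = 0; it meets the y-axis at y = 0 (among the integer gridlines).
Matching integer coefficients to the picture gives p.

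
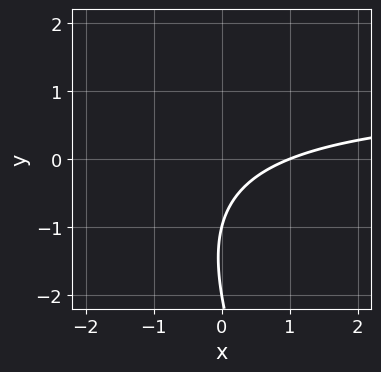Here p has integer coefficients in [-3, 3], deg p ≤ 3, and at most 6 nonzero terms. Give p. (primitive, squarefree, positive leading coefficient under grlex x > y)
2*x*y + y^2 - 2*x + 3*y + 2

1. deg p = 2. No degree-1 curve has this shape.
2. From the axis intercepts and sections: one x-axis crossing is at x = 1; among the integer gridlines, it crosses the y-axis at y ∈ {-2, -1}.
3. Putting this together gives p.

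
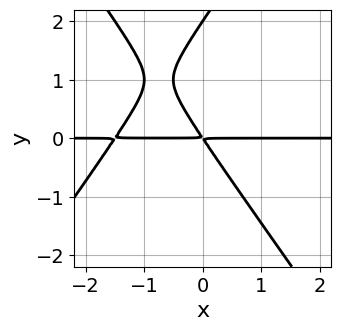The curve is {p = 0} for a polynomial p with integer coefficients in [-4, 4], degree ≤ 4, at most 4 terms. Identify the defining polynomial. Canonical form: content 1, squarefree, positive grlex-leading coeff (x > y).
deg p = 3. A generic line meets the curve in up to 3 points.
Observable constraints: the visible x-axis segment lies entirely on the curve; it meets the y-axis at y = 2 (among the integer gridlines).
Together with the visible shape, these determine p as stated.

2*x^2*y - y^3 + 3*x*y + 2*y^2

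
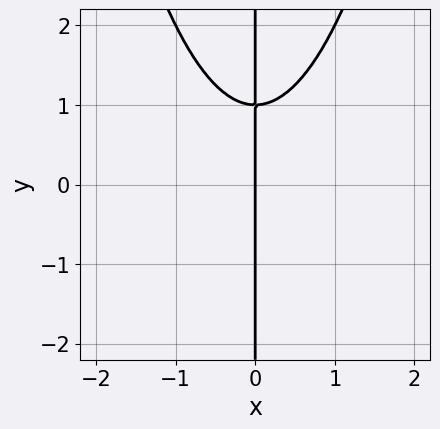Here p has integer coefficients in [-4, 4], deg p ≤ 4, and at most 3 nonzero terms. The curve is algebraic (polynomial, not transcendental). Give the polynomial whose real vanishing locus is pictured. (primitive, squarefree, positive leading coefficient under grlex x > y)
x^3 - x*y + x

Degree: no degree-2 curve has this shape, so deg p = 3.
From the axis intercepts and sections: every point of the y-axis in the box is on the curve; it crosses the x-axis at the gridline x = 0.
These observations pin down the coefficients.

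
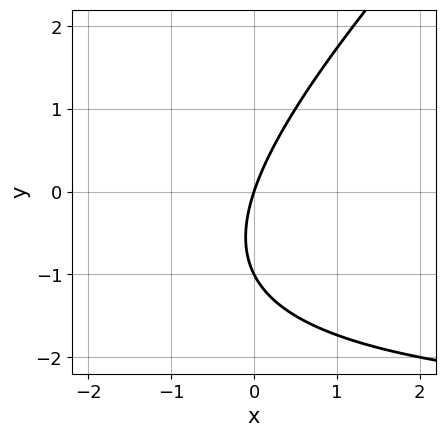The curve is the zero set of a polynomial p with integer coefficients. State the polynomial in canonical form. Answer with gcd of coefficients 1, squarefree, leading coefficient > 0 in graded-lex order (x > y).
First, degree: a generic line meets the curve in up to 2 points, so deg p = 2.
Then, observable constraints: it meets the x-axis at x = 0 (among the integer gridlines); the y-axis gridline crossings are at y ∈ {-1, 0}.
Finally, these observations pin down the coefficients.

x*y - y^2 + 3*x - y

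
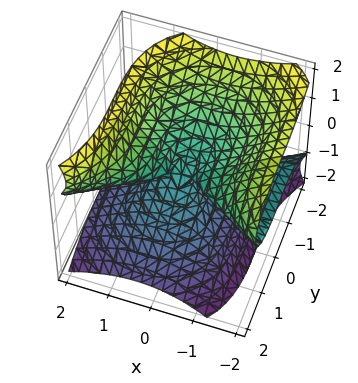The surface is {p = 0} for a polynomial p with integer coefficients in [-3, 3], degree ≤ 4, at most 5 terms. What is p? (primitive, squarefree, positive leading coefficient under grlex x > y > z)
Degree: the shape is more complex than any degree-2 surface, so deg p = 3.
Checking where it meets the axes: one y-axis crossing is at y = 0; it meets the z-axis at z = 0 (among the integer gridlines).
Matching integer coefficients to the picture gives p.

2*x^2*z + x*z^2 - y^3 - 2*z^3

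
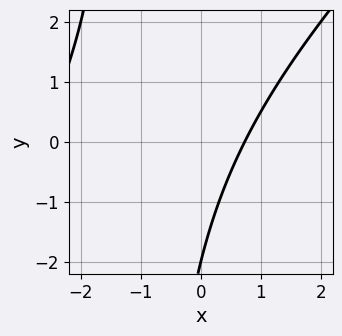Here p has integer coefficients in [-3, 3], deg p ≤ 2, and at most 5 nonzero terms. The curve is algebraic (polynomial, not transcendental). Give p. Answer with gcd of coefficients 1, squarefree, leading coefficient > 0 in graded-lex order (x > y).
x^2 - x*y + 2*x - y - 2

First, degree: the shape is more complex than any degree-1 curve, so deg p = 2.
Next, from the visible intercepts: one y-axis crossing is at y = -2.
Finally, these observations pin down the coefficients.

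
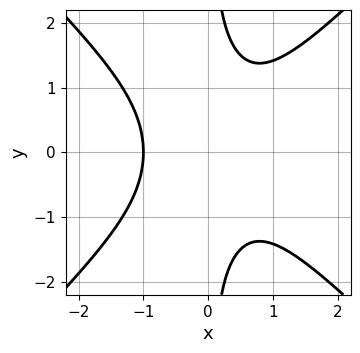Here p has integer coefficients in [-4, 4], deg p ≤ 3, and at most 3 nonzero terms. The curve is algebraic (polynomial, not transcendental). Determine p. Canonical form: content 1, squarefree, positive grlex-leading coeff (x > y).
1. Degree: no degree-2 curve has this shape, so deg p = 3.
2. Symmetries: mirror symmetry y ↦ −y ⇒ only even powers of y.
3. Observable constraints: no y-intercept at any integer in the box; it crosses the x-axis at the gridline x = -1.
4. Assembling these constraints gives the stated polynomial.

x^3 - x*y^2 + 1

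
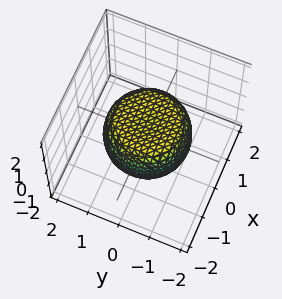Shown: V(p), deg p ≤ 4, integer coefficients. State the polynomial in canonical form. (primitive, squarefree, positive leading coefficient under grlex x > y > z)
(a) The degree is 4 — no degree-3 surface has this shape.
(b) Symmetry: the surface is invariant under rotation about z: p = q(x² + y², z).
(c) Observable constraints: a circular section at z = 0 has radius between 1 and 2.
(d) The integer polynomial consistent with all of this is the stated p.

2*x^4 + 4*x^2*y^2 + 2*y^4 - 2*x^2 - 2*y^2 + 3*z^2 - 2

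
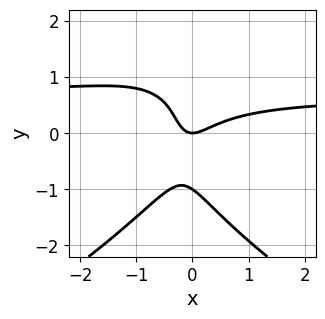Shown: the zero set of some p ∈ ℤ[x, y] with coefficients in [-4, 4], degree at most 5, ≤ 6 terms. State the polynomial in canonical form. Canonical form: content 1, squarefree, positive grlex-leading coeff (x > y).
y^4 + 3*x^2*y - 2*x^2 + 2*x*y + y

1. deg p = 4. The shape is more complex than any degree-3 curve.
2. Observable constraints: the y-axis gridline crossings are at y ∈ {-1, 0}; it meets the x-axis at x = 0 (among the integer gridlines).
3. These observations pin down the coefficients.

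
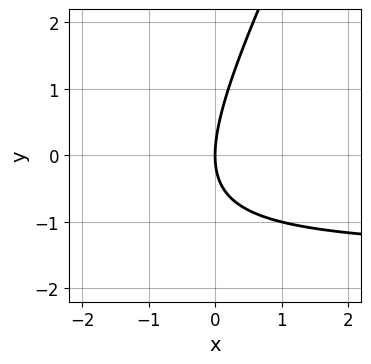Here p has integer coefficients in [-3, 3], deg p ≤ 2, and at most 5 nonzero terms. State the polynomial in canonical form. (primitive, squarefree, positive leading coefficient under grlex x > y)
(a) The degree is 2 — the shape is more complex than any degree-1 curve.
(b) From the axis intercepts and sections: one y-axis crossing is at y = 0; it crosses the x-axis at the gridline x = 0.
(c) Solving for integer coefficients yields p as stated.

2*x*y - y^2 + 3*x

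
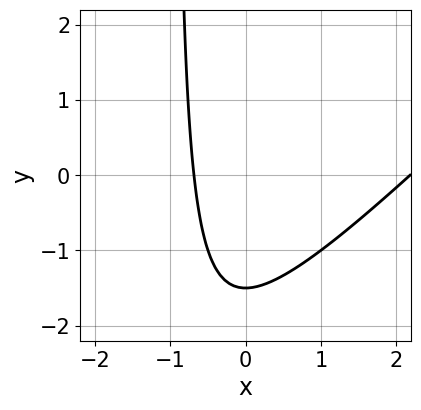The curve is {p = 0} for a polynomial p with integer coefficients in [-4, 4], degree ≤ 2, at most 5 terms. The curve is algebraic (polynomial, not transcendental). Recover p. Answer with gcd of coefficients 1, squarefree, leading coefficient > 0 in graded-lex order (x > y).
The degree is 2 — no degree-1 curve has this shape.
Matching integer coefficients to the picture gives p.

2*x^2 - 2*x*y - 3*x - 2*y - 3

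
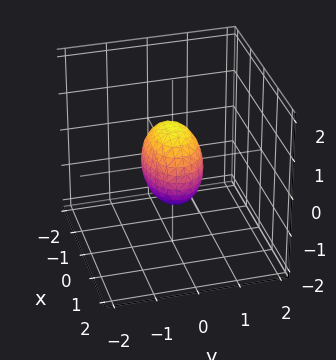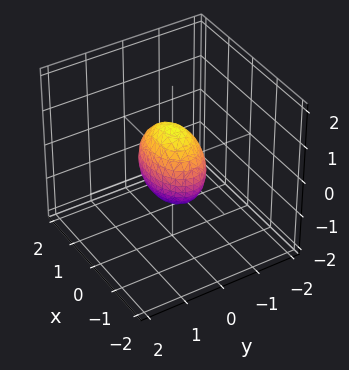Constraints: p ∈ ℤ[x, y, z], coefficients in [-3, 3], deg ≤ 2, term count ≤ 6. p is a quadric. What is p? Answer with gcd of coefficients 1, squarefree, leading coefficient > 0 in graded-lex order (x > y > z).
x^2 + 2*y^2 + z^2 - 1

First, deg p = 2.
Then, symmetries: the y ↦ −y reflection is a symmetry, so y appears only in even powers; it's symmetric under z → −z, forcing even powers of z; it's symmetric under x → −x, forcing even powers of x.
Next, reading off the gridlines: the z-axis gridline crossings are at z ∈ {-1, 1}; the x-axis gridline crossings are at x ∈ {-1, 1}.
Finally, together with the visible shape, these determine p as stated.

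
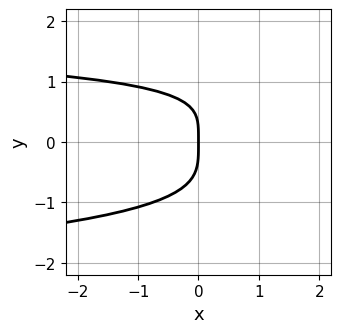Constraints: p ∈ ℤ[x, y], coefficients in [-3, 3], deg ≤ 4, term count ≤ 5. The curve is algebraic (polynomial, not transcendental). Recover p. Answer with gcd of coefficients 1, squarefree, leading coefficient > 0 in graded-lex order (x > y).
First, degree: no degree-3 curve has this shape, so deg p = 4.
Then, from the visible intercepts: it meets the x-axis at x = 0 (among the integer gridlines); it meets the y-axis at y = 0 (among the integer gridlines).
Finally, together with the visible shape, these determine p as stated.

3*y^4 - x*y + 3*x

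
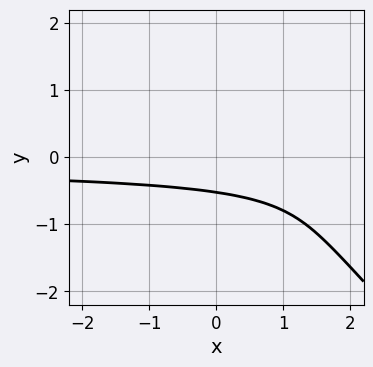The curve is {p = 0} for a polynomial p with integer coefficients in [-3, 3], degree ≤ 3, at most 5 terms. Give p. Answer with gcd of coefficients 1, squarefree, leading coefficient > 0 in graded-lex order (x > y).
(a) Degree: no degree-2 curve has this shape, so deg p = 3.
(b) Reading off the gridlines: it misses every integer gridline on the x-axis.
(c) These observations pin down the coefficients.

3*x*y^2 + 3*y^3 + 3*y + 2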